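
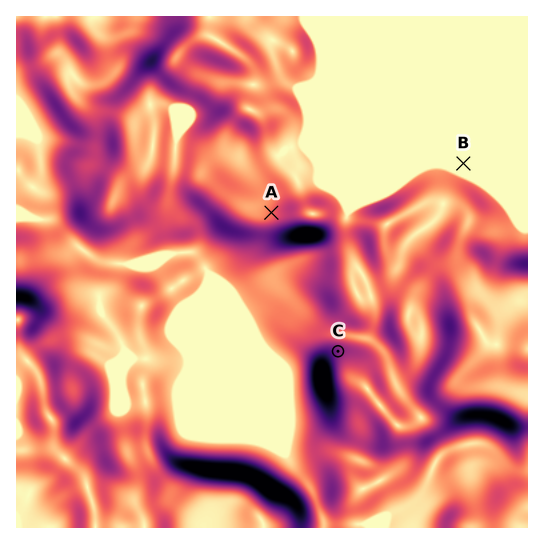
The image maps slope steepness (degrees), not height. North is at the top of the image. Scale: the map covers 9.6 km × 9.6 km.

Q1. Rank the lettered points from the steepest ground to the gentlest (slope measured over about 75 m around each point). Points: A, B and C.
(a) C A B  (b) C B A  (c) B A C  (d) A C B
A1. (a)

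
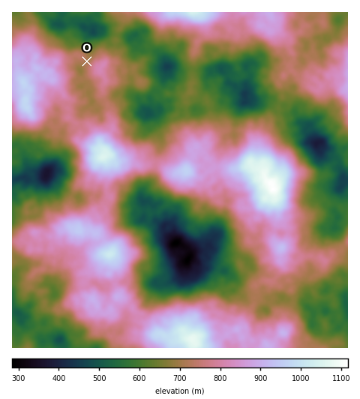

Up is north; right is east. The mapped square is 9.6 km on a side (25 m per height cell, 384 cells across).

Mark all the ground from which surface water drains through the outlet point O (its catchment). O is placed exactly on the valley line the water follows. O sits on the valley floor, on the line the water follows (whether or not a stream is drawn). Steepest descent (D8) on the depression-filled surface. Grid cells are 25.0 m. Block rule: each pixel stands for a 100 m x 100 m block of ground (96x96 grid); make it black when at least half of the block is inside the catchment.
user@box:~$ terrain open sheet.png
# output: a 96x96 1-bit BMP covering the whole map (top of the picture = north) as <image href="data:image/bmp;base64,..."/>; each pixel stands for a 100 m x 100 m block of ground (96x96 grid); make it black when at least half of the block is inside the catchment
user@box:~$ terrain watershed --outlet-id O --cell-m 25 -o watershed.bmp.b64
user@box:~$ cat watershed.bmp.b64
<image width="96" height="96" href="data:image/bmp;base64,Qk2+BAAAAAAAAD4AAAAoAAAAYAAAAGAAAAABAAEAAAAAAIAEAAATCwAAEwsAAAIAAAAAAAAA////AAAAAAAAAAAAAAAAAAAAAAAAAAAAAAAAAAAAAAAAAAAAAAAAAAAAAAAAAAAAAAAAAAAAAAAAAAAAAAAAAAAAAAAAAAAAAAAAAAAAAAAAAAAAAAAAAAAAAAAAAAAAAAAAAAAAAAAAAAAAAAAAAAAAAAAAAAAAAAAAAAAAAAAAAAAAAAAAAAAAAAAAAAAAAAAAAAAAAAAAAAAAAAAAAAAAAAAAAAAAAAAAAAAAAAAAAAAAAAAAAAAAAAAAAAAAAAAAAAAAAAAAAAAAAAAAAAAAAAAAAAAAAAAAAAAAAAAAAAAAAAAAAAAAAAAAAAAAAAAAAAAAAAAAAAAAAAAAAAAAAAAAAAAAAAAAAAAAAAAAAAAAAAAAAAAAAAAAAAAAAAAAAAAAAAAAAAAAAAAAAAAAAAAAAAAAAAAAAAAAAAAAAAAAAAAAAAAAAAAAAAAAAAAAAAAAAAAAAAAAAAAAAAAAAAAAAAAAAAAAAAAAAAAAAAAAAAAAAAAAAAAAAAAAAAAAAAAAAAAAAAAAAAAAAAAAAAAAAAAAAAAAAAAAAAAAAAAAAAAAAAAAAAAAAAAAAAAAAAAAAAAAAAAAAAAAAAAAAAAAAAAAAAAAAAAAAAAAAAAAAAAAAAAAAAAAAAAAAAAAAAAAAAAAAAAAAAAAAAAAAAAAAAAAAAAAAAAAAAAAAAAAAAAAAAAAAAAAAAAAAAAAAAAAAAAAAAAAAAAAAAAAAAAAAAAAAAAAAAAAAAAAAAAAAAAAAAAAAAAAAAAAAAAAAAAAAAAAAAAAAAAAAAAAAAAAAAAAAAAAAAAAAAAAAAAAAAAAAAAAAAAAAAAAAAAAAAAAAAAAAAAAAAAAAAAAAAAAAAAAAAAAAAAAAAAAAAAAAAAAAAAAAAAAAAAAAAAAAAAAAAAAAAAAAAAAAAAAAAAAAAOAAAAAAAAAAAAAAA+AAAAAAAAAAAAAAB/AAAAAAAAAAAAAAB/gAAAAAAAAAAAAAB/wAAAAAAAAAAAAAB/4AAAAAAAAAAAAAB/4AAAAAAAAAAAAAD/wAAAAAAAAAAAAAH/wAAAAAAAAAAAAAP/wAAAAAAAAAAAAAP/wAAAAAAAAAAAAAP/wAAAAAAAAAAAAAP/gAAAAAAAAAAAAAP/gAAAAAAAAAAAAAP/AAAAAAAAAAAAAAf/AAAAAAAAAAAAAA//AAAAAAAAAAAAAB//AAAAAAAAAAAAAD//AAAAAAAAAAAAAH//gAAAAAAAAAAAAH//AAAAAAAAAAAAAH//AAAAAAAAAAAAAH/+AAAAAAAAAAAAAD/8AAAAAAAAAAAAAD/wAAAAAAAAAAAAAA/AAAAAAAAAAAAAAACAAAAAAAAAAAAAAAAAAAAAAAAAAAAAAAAAAAAAAAAAAAAAAAAAAAAAAAAAAAAAAAAAAAAAAAAAAAAAAAAAAAAAAAAAAAAAAAAAAAAAAAAAAAAAAAAAAAAAAAAAAAAAAAAAAAAAAAAAAAAAAAAAAAAAAAAAAAAAAAAAAAAAAAAAAAAAAAAAAAAAAAAAAAAAAAAAAAAAAAAAAAAA="/>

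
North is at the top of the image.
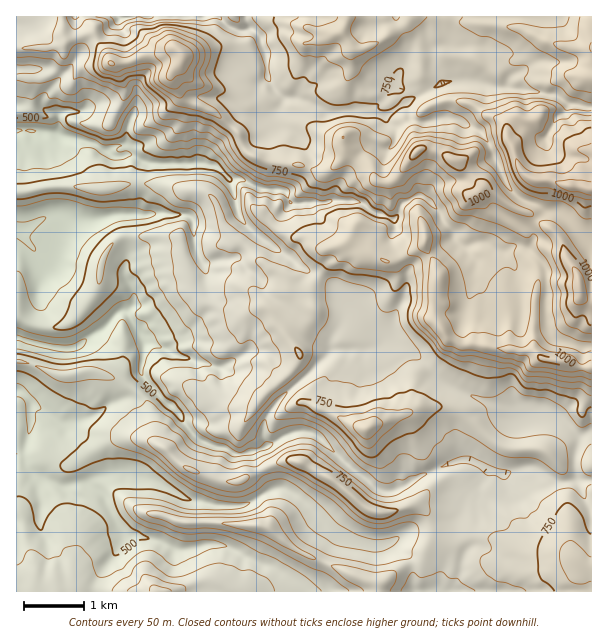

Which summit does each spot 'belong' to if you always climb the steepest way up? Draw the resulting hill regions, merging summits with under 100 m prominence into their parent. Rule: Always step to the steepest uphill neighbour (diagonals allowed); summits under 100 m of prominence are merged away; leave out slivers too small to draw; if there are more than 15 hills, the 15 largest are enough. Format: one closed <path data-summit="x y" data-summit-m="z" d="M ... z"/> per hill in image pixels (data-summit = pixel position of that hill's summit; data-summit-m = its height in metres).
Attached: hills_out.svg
<path data-summit="591 189" data-summit-m="1134" d="M455 16l-236 0 12 12 9 3 11-3 8 7 7 21 2 21-12 15-12 9-4 6 0 4 5 4 12 3 13-4 1 2-6 16-5 6-23 10-22 18-11-3-57 0-18-9-6 2-3-10-15 5-15-9-31-6-3-7 4-12-4-5-9-2-4-3 0-9 29-32 13-21 5-5 14-6 12-11 4-6-104 0 1 575 76 0 4-14 19-26 6-12 1-8 9 4 2-1 22 5 20 10 10 0 21-6 17 2 22 12 38 14 12 8 10 12 108-1 0-24-4-9-3-4-15-12-9 4-14 0-25-8-17-10-19-22-15-13-9-5-14 2-18-38 14-6-2-8 0-15 10-18 31-27 25-28 36 0 9-2 15-16 4-17 12-25 2-20-16-27 0-10 4-5-2-9-16-5 0-5 7-53 11-16 0-12-8-6-3-6 19-13 2 1 2 10 3 6 15 2 12-4 14 0 28 14 12 17 14 36 10 11 32 15 10 0 32 31 2 0 0-134-25-5-13-9-47-8-1-12-6-8-12-9-5-9-30 0-7-3z"/><path data-summit="560 362" data-summit-m="1013" d="M422 196l-6 0-12 6-10 17 2 9-4 5 0 10 16 27 0 12-5 17-9 16-4 17-5 6 11 4 24 16 18 22 14 8 28 12 30 9 14 3 15-3 9 1 15 10 16 18 12-6 1-85-10 1-25-8-5-4-5-9 0-42-3-19-13-13-12-6-7 0-8 5-4 0-15-10-23 4-5-4-5-11-8-9-11-18z"/><path data-summit="368 428" data-summit-m="895" d="M390 338l-6 0-9 10-9 2-36 0-60 61-6 12 0 15 2 6 3 1 27-13 16 1 8 5 27 26 25 22 12 6 18-5 23-13 34-14 11 0 19 10 11 4 9 0 21-6 12 4 13 9 17 0 4-2-2-18 4-24-15-17-20-11-13 3-20-3-30-9-28-12-14-8-18-22z"/><path data-summit="182 56" data-summit-m="995" d="M218 16l-98 0-4 7-12 11-14 6-5 5-13 21-29 32 0 9 4 3 9 2 4 5-4 17 7 4 17 1 15 5 10 7 15-5 3 10 6-2 18 9 57 0 9 3 24-18 23-10 8-12 3-12-13 4-9-2-7-2-2-7 8-10 8-5 12-15-2-21-6-18-9-10-9 3-11-3z"/><path data-summit="579 287" data-summit-m="1087" d="M405 103l-20 13 3 6 8 6 0 12-10 12-2 10 0 15-6 36 17 5 9-16 12-6 6 0 11 8 11 18 8 9 5 11 5 4 23-4 15 10 4 0 8-5 13 1 21 21 0 43 1 15 5 9 5 4 25 8 9-2 1-103-34-32-10 0-32-15-10-11-14-36-12-17-28-14-14 0-12 4-15-2-3-6z"/><path data-summit="350 494" data-summit-m="797" d="M308 432l-18 1-33 18-5 1 18 37 14-1 9 5 12 9 22 26 17 10 25 8 14 0 9-4 20 19 2 31 36 0 7-11 6-23 0-9-6-12 0-18 11-22 13-14 7-13-14-8-15-2-34 14-23 13-18 5-12-6-25-22-27-26z"/><path data-summit="576 560" data-summit-m="816" d="M591 432l-13 6-4 23 2 18-4 2-17 0-13-9-12-4-21 6-9 0-6-4-7 3-6 10-13 14-11 22 0 18 6 12 0 9-11 34 140-1z"/><path data-summit="591 47" data-summit-m="953" d="M591 16l-135 0-4 5-6 24 7 3 30 0 5 9 12 9 6 8 0 12 4 2 44 6 13 9 24 5z"/><path data-summit="158 591" data-summit-m="715" d="M125 534l-9 18-19 26-3 9 1 5 211-1-10-11-12-8-38-14-22-12-17-2-21 6-10 0-20-10-22-5-2 1z"/>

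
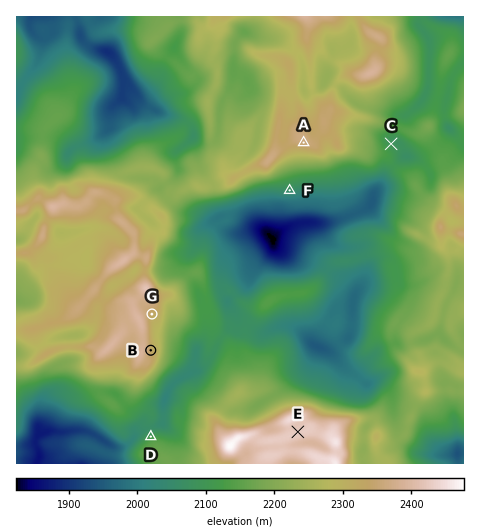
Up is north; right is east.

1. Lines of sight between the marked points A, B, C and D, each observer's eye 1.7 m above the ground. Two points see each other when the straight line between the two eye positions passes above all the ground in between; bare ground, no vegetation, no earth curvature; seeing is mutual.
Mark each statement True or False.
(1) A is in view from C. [False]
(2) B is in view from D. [False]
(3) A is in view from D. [True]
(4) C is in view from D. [False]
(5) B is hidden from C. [True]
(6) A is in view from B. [True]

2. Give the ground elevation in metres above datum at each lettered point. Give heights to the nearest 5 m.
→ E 2430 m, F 2060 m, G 2325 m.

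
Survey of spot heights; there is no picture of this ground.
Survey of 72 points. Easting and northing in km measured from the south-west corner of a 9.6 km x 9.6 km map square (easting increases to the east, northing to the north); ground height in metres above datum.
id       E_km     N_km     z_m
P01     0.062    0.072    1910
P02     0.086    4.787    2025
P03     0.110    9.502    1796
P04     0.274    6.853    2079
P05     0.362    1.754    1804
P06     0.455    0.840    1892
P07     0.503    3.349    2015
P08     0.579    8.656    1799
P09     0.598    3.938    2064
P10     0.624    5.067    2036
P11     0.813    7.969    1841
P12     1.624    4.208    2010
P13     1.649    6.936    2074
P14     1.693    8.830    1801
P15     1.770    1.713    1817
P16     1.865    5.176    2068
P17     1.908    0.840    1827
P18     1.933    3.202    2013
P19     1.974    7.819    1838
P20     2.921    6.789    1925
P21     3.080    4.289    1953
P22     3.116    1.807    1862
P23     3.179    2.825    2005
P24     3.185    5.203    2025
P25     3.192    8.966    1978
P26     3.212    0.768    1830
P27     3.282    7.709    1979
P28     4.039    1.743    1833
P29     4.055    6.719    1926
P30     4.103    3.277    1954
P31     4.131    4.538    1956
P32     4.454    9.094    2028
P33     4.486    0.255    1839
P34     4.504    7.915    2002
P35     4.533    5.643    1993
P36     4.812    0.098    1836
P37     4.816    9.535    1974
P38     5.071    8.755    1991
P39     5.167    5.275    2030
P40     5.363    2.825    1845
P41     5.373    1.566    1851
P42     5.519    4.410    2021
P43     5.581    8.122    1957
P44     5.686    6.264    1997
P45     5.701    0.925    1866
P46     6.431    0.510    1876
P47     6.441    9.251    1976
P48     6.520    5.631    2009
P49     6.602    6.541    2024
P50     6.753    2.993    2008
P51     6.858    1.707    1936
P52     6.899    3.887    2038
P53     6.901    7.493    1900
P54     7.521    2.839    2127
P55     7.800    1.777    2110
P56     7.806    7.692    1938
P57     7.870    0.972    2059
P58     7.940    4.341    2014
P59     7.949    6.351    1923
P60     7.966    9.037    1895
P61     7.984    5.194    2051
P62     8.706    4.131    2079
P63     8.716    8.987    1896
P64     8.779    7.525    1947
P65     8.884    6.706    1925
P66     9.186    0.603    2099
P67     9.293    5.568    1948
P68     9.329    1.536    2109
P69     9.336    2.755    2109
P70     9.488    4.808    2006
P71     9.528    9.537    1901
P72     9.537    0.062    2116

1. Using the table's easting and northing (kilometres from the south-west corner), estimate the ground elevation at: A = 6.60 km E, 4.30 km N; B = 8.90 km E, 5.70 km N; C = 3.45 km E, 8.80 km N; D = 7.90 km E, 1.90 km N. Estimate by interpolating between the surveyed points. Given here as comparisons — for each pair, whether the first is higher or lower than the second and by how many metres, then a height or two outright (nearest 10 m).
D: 190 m higher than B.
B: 130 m lower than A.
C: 120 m lower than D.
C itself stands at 2000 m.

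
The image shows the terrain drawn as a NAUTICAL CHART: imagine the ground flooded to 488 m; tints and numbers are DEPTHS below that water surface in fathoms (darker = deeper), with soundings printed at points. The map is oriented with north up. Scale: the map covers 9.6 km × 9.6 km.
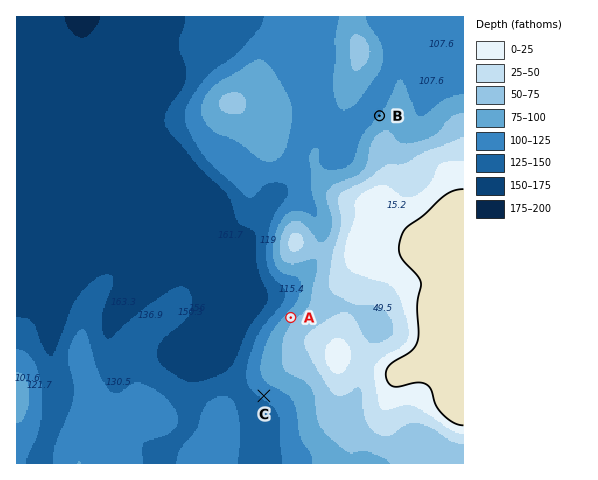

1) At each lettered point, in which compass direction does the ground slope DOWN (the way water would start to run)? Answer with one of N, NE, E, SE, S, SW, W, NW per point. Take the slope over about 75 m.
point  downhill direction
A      NW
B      NW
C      SW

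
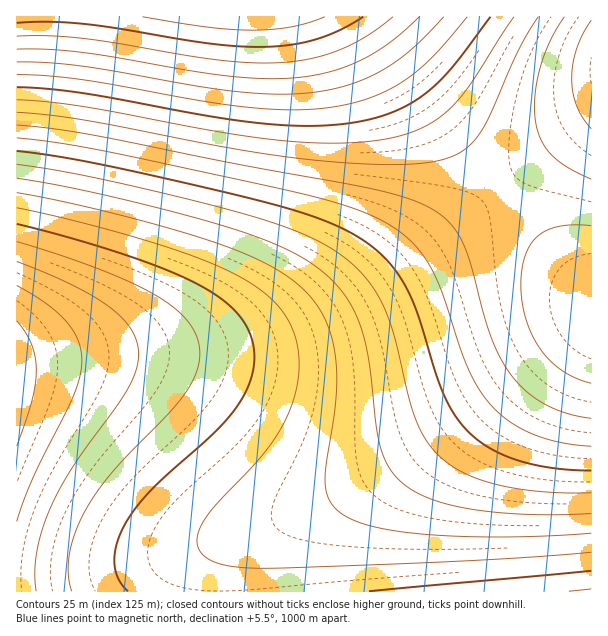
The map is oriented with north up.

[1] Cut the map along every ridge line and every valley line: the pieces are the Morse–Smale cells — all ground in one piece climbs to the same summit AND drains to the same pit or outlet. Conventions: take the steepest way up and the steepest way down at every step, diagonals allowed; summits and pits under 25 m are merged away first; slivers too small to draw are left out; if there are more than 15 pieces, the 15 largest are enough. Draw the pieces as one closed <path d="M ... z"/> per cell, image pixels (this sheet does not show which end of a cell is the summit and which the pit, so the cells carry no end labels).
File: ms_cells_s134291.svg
<path d="M366 16l-349 0-1 347 88-9 117-5 27-5 37-10 47-21 48-30 118-93z"/><path d="M500 190l-3 0-69 57-48 36-48 30-47 21-37 10-27 5-117 5-86 8-2 3 0 226 203 1 3-25 4-13 8-11 8-7 16-8 84-35 54-30 56-37 109-88 27-18 4-3-2-24-40-42z"/><path d="M591 318l-30 20-85 70-68 48-66 37-84 35-16 8-8 7-11 18-3 30 371 1z"/><path d="M591 16l-224 1 83 111 50 60 92-72z"/><path d="M591 116l-92 73 51 62 41 44z"/>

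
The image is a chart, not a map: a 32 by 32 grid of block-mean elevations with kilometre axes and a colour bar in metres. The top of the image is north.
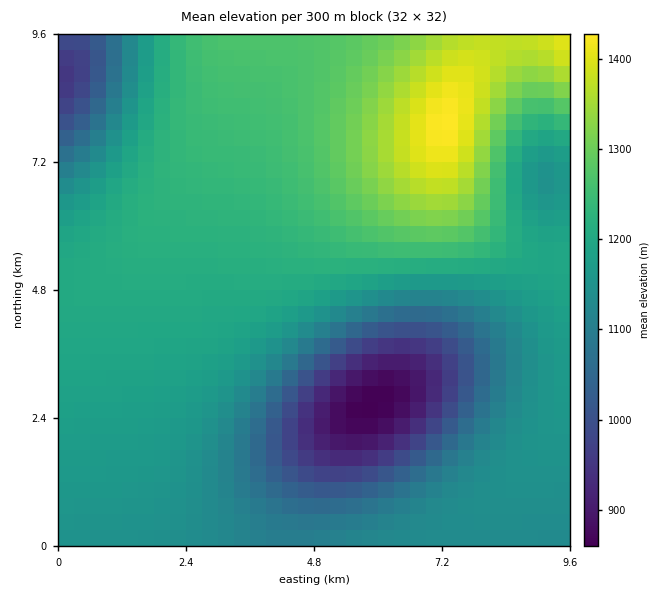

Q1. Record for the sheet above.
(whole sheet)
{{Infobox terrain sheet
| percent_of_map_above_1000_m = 91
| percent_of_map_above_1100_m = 80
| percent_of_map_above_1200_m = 42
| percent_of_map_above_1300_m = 11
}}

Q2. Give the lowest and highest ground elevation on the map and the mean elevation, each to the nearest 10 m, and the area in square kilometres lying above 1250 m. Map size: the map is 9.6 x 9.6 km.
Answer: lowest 860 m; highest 1430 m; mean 1170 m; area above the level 20.5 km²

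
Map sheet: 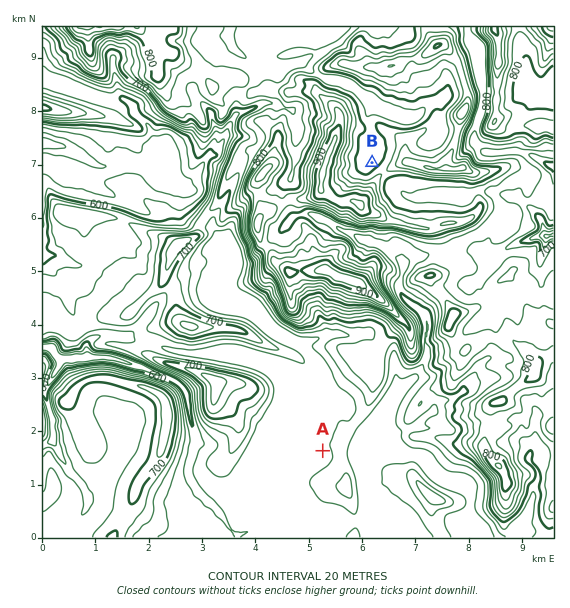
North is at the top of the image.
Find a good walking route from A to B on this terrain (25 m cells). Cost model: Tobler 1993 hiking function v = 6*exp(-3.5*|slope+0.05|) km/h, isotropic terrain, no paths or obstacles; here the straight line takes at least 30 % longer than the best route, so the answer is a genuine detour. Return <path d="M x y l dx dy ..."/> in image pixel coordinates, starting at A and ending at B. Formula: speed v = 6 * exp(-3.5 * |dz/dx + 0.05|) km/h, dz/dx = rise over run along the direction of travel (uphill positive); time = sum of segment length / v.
<path d="M323 451l21-22 8-4 9-9 3-1 45-46 6-2 4-4 5-11 0-27-20-40 0-12 1-2 0-34-1-2-9-10-3-6-1-2-6-10-4-4-1-3 0-5-1-3 0-15-7-14"/>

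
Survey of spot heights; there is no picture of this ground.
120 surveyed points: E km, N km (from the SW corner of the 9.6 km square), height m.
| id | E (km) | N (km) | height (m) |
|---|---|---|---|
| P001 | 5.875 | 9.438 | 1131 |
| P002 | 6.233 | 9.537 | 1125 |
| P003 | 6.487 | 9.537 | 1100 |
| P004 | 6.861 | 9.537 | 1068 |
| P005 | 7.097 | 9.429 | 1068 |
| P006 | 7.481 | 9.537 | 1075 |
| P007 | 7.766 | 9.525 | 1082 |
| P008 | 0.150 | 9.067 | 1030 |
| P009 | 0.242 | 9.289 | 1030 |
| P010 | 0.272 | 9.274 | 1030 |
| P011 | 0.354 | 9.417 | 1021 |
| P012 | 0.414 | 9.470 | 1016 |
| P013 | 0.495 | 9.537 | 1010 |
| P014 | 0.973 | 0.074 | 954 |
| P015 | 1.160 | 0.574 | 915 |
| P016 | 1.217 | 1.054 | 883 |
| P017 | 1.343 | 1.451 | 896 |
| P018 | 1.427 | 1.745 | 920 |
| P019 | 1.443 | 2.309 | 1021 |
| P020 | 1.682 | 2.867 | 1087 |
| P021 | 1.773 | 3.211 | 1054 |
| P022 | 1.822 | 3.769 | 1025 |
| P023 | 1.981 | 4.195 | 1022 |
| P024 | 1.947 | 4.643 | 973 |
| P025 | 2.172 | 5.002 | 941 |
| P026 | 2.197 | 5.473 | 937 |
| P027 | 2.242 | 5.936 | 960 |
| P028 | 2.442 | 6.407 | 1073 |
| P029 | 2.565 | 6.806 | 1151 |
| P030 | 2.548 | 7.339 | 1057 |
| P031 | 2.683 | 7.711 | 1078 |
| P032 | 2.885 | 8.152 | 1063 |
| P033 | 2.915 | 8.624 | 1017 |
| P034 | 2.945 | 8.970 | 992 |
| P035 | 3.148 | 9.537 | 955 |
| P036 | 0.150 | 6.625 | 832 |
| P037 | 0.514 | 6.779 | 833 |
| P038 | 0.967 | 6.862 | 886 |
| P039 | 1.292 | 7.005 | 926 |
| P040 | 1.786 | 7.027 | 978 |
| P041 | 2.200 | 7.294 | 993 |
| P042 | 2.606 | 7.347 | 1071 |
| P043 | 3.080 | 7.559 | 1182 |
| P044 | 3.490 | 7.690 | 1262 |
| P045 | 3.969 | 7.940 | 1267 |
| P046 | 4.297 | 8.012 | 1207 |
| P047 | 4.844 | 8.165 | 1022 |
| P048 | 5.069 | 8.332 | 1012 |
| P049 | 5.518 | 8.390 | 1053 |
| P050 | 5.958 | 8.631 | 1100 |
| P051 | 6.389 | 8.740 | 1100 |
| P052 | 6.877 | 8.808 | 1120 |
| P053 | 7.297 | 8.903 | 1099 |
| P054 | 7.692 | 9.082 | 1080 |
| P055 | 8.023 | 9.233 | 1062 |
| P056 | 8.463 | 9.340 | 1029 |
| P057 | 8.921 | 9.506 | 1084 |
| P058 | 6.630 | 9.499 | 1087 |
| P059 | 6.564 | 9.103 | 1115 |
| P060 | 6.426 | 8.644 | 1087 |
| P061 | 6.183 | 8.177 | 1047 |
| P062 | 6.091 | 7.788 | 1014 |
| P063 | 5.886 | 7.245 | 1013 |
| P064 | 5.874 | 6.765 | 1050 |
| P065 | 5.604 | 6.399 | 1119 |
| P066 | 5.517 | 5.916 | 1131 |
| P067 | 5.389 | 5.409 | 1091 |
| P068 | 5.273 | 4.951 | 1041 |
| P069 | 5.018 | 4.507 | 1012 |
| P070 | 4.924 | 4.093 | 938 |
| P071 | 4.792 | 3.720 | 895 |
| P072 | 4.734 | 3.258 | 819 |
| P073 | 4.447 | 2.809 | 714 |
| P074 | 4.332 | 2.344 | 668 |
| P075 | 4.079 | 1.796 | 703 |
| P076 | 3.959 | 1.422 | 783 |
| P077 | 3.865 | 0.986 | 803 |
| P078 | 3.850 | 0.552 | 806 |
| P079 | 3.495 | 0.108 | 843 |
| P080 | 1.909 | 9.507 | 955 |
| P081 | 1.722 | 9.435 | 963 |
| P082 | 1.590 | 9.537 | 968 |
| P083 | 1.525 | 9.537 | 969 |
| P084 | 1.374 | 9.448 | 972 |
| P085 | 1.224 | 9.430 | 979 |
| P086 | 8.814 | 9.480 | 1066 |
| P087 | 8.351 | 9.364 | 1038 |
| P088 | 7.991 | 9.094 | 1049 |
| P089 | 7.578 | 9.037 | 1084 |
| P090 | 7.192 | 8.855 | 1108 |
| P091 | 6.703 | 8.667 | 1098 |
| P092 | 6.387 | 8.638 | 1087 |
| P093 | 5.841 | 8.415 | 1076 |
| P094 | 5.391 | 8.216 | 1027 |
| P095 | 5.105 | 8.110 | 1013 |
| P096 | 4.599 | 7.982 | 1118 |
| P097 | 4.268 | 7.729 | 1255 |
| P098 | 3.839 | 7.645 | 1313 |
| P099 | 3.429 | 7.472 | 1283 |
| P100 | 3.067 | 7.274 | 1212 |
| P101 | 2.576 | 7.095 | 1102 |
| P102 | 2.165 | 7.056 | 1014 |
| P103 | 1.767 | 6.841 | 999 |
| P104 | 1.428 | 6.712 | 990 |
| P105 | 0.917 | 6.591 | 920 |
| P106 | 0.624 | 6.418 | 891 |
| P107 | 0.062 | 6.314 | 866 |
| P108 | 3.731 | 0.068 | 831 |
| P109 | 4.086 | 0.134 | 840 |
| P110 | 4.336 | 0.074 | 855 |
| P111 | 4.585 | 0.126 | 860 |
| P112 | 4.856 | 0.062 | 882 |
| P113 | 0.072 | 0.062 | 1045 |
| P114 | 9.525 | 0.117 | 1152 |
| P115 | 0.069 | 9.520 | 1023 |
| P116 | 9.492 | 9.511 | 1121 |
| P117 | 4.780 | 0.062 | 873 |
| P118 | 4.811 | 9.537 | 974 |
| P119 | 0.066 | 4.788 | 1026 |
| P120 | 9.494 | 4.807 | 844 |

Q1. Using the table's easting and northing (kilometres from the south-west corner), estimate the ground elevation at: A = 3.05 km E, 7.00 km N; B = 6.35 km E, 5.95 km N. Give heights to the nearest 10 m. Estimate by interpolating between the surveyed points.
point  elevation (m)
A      1220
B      980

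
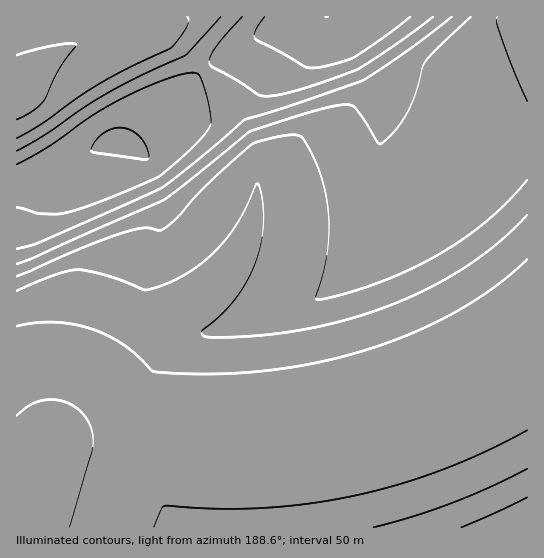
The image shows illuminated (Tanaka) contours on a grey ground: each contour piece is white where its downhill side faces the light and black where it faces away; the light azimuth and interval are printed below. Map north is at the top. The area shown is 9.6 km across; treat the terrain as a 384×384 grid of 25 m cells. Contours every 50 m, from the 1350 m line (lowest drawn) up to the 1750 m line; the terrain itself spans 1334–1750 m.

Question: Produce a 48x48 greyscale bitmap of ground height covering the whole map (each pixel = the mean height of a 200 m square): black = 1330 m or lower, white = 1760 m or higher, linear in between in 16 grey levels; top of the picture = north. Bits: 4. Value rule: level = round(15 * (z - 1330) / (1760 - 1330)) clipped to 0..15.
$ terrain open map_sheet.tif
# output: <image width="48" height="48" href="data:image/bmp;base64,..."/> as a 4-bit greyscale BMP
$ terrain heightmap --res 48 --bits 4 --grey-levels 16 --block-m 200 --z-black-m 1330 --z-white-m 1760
<image width="48" height="48" href="data:image/bmp;base64,Qk32BAAAAAAAAHYAAAAoAAAAMAAAADAAAAABAAQAAAAAAIAEAAATCwAAEwsAABAAAAAAAAAAAAAAABEREQAiIiIAMzMzAERERABVVVUAZmZmAHd3dwCIiIgAmZmZAKqqqgC7u7sAzMzMAN3d3QDu7u4A////AAAAERESIiMzMzMzMzMzM0REREVVVmZmZgAAERERIiIzMzMzMzMzMzMzNEREVVVmZgAAERERIiIiIiIiIiIiIjMzMzNEREVVZgAAARERIiIiIiIiIiIiIiIiMzMzNERFVQAAAREREiIiIiIiIiIiIiIiIiIzMzRERQAAAREREiIREREREREREiIiIiIiMzM0RAAAARERERERERERERERERERIiIiIiMzNAAAARERERERERERERERERERERIiIiIjMwAAARERERERERERERERERERERERIiIiIxEAARERERERERERERERERERERERERIiIhERERERERERERERERERERERERERERESIhEREREREiIiIiIhEREREREREREREREREhERERERIiIiIiIiIiIiERERERERERERERERERESIiIiIiIiIiIiIiIREREREREREREREREiIiIiIiIiIiIiIiIiIRERERERERERESIiIjMzMzMzMzMzIiIiIiIRERERESIiIiIiIzMzMzMzMzMzMzMiIiIiERERESIiIiIiMzM0RERERERDMzMzMiIiIhERESIiIiIzMzNERERFREREREQzMzIiIiERETMzMzMzMzRERERVVVVVVEREQzMzIiIhETMzMzMzNEM0RERFVVVVVVVUREMzMiIiETMzMzM0REREREREVVVmZmVVVERDMzIiIkRERERERERERERERVVWZmZmVVVEQzMyImVERERERFRERERERVVWZmd2ZmVVREMzInZlVERFVVVURERERFVWZmd3d2ZlVEQzMoh3ZVVVVVVVVERERFVVZmd3d3dmVVRDM6mYd2ZVVVVVVURERFVVZmd3d3d3ZlVEQ6qqmIdmZmZlVVRERFVVZmd3d3d3dmVURLu7qpiHdmZmVVVERFVVZmd3d3d3d3ZlVLu7u7qZh3dmZVVERFVVZmd3d3d3d3dmVLu7zLu6qYh2ZlVURFVVZmd3d3d3d3d2ZczMzMzLuqmHZlVURFVWZmd3d3d3d3d3ZszMzMzMzLqYdmVVRFVWZmd3d3d3d3d3dszMzMzd3My6mHZVRVVWZnd3d3d3d3d3drzMzd3d3dzLqYdlVVVmZnd3h3d3d3d3dqq8zd3d3d3Muph2VVVmZnd4iHd3d3d3ZomrvN3d3d3My6mHZmZmZ3d4iId3d3d3ZneJq8zd3dzMy7qYh3dmd3eIiIh3d3d3ZmZ4mrzN3dzMy7uqmYh3d3eIiIh3d3d2ZmZniZq8zMzMy7uqqqmYiIiIiIh3d3d2ZlZmd4mrvMzMy7u7u7uqmYiIiIiHd3d2ZlVmZ3iJq7vMu7u7vMzLuqmYiIiHd3d2ZlVmZmd4iaq7u7u8zMzMzLupmIiHd3dmZlVmZmZ3eImqu7vMzM3d3dy7qYiHd3dmZmZmZmZmd3iJq7zMzd3d7u3cupmId3dmZmZmZmZmZmd4mrvN3d3u7u7ty7qYd3dmZXd3ZmZmZnd4iavM3e7u7u7u3cuph3ZmZXd3d3d3d3d3iJq83e7u7+7u7dy6mHdmVQ=="/>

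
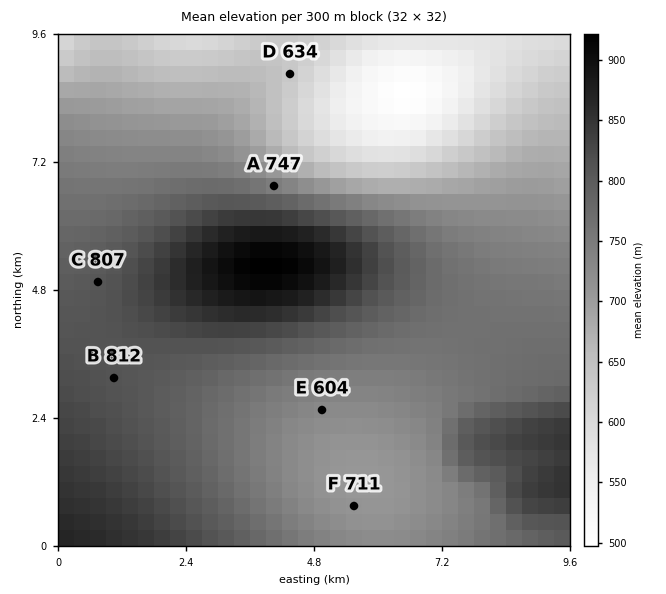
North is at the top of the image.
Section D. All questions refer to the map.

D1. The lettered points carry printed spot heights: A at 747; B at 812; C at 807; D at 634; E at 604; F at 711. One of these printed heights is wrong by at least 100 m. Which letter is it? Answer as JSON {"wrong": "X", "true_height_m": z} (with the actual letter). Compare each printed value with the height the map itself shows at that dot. {"wrong": "E", "true_height_m": 729}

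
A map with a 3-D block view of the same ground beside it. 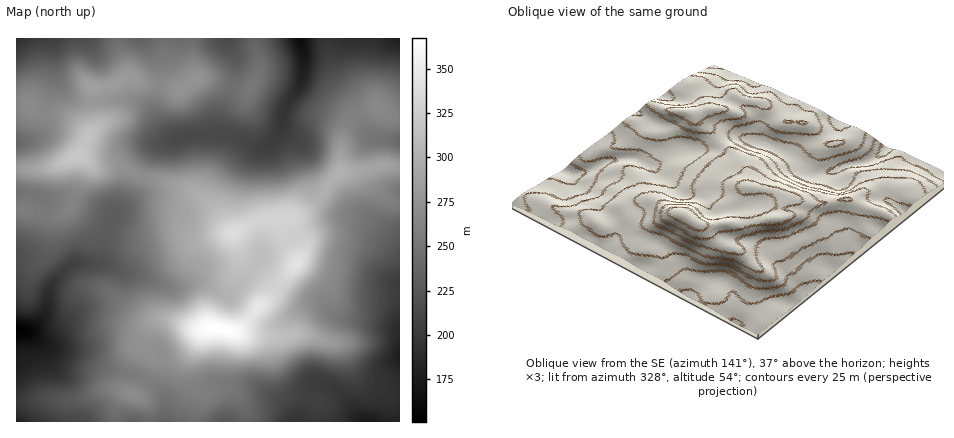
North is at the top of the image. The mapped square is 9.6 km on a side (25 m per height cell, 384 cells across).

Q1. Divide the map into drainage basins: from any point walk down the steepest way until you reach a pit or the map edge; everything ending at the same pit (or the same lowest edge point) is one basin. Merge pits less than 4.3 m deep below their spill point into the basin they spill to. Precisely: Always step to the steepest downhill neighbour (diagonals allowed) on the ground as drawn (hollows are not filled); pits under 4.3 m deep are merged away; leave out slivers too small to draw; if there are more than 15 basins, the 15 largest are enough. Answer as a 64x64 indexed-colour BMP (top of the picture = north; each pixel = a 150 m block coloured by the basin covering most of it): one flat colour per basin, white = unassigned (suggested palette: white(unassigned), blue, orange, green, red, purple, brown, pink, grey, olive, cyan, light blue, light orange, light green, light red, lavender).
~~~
<image width="64" height="64" href="data:image/bmp;base64,Qk12CAAAAAAAAHYAAAAoAAAAQAAAAEAAAAABAAQAAAAAAAAIAAATCwAAEwsAABAAAAAAAAAA////ALR3HwAOf/8ALKAsACgn1gC9Z5QAS1aMAMJ34wB/f38AIr28AM++FwDox64AeLv/AIrfmACWmP8A1bDFAN3d3d3d3d3dAAAAd3d3d/////9mZmZmZmYzMzMzMzMz3d3d3d3d3d3QAAB3d3d3/////2ZmZmZmZjMzMzMzMzPd3d3d3d3d3dAAAHd3d3f/////ZmZmZmZmMzMzMzMzM93d3d3d3d3d0AAHd3d3d3////ZmZmZmZmYzMzMzMzMzERERERER3d3dAHd3d3d3f///9mZmZmZjMzMzMzMzMzMRERERERERHdERF3d3d3d2ZmZmZmZmYzMzMzMzMzMzRBEREREREREREREXd3d3d2ZmZmZmZmYzMzMzMzMzM0REERERERERERERERF3d3d3ZmZmZmZmZjMzMzMzMzNEREQREREREREREREREXd3d3ZmZmZmZmZjMzMzMzMzNERERBERERERERERERERF3d3dmZmZmZmZmMzMzMzMzNEREREEREREREREREREREXd3d2ZmZmZmZmYzMzMzMzM0REREQRERERERERERERERd3d3dmZmZmZmZjMzMzMzM0RERERBERERERERERERERd3d3d2ZmZmZmZjMzMzMzMzREREREERERERERERERERF3d3d3ZmZmZmZmMzMzMzNEREREREQREREREREREREREXd3d3d2ZmZmZERERDNERERERERERBERERERERERERERd3d3dxFmERREREREREREREREREREEREREREREREREREXd3EREREREUREREREREREREREREQRERERERERERERERERERERERERFERERERERERERERERBERERERERERERERERERERERERERREREREREREREREREEREREREREREREREREREREREREREUREREREREREREREQRERERERERERERERERERERERERERFERERERERERERERBERERERERERERERERERERERERERERREREREQzMzMzMzEREREREREREREREREREREREREREREUREREQzMzMzMzMRERERERERERERERERERERERERERERREREQzMzMzMzMxEREREREREREREREREREREREREREREUREQzMzMzMzMzERERERERERERERERERERERERERERERFEQzMzMzMzMzMRERERERERERERERERERERERERERERERMzMzMzMzMzMxEREREREREREREREREREREREREREREREzMzMzMzMzMzEREREREREREREREREREREREREREREREzMzMzMzMzMzMRERERERERERERERERERERERERERERETMzMzMzMzMzMxERERERERERERERERERERERERERERETMzMzMzMzMzMzERERERERERERERERERERERERERERERMzMzMzMzMzMzMRERERERERERERERERERERERIiEREREzMzMzMzMzMzMxERERERERERERERERERERERIiIiIREzMzMzMzMzMzMzEREREREREREREREREREREREiIiIiIiIjMzMzMzMzMzMczMzMwREREREREREREREREiIiIiIiIiIjMzMzMzMzM8zMzMzBEREREREREREREREiIiIiIiIiIiIzMzMzMzMzzMzMzMwREREREREREREREiIiIiIiIiIiIiMzMzMzMRHMzMzMzBERERERERERERIiIiIiIiIiIiIiIzMzMzMREczMzMzMEREREREREREiIiIiIiIiIiIiIiIiMzMzMxERzMzMzMzBERERERESIiIiIiIiIiIiIiIiIiIjMzMxERHMzMzMzMERERERIiIiIiIiIiIiIiIiIiIiIiIzMzEREZmZmczMwREhEiIiIiIiIiIiIiIiIiIiIiIiIqqqqhERmZmZmczBIiIiIiIiIiIiIiIiIiIiIiIiIiIiqqqqqqqZmZmZmZIiIiIiIiIiIiIiIiIiIiIiIiIiIiKqqqqqqpmZmZmZkiIiIiIiIiIiIiIiIiIiIiIiIiIiIqqqqqqqmZmZmZmSIiIiIiIiIiIiIiIiIiIiIiIiIiIiqqqqqqqZmZmZmZkiIiIiIiIiIiIiIiIiIiIiIiIiIiKqqqqqqpmZmZmZlVIiIiIiIiIiIiIiIiIiIiIiIiIiIiqqqqqqmZmZmZlVUiIiIiIiIiIiIiIiIiIiIiIiIiIiKqqqqqqZmZmZVVVSIiIiIiIiIiIiIiIiIiIiIiIiIiIiqqqqqpmZVVVVVVIiIiIiIiIiIiIiIiIiIiIiIiIiIiIqqqqImZVVVVVVUiIiIiIiIiIiIiIiIiIiIiIiIiIiIiiIiIhVVVVVVVVSIiIiIiIiIiIiIiIiIiIiIiIiIiIiiIiIiFVVVVVVVVIiIiIiIiIiIiIiIiIiIiIiIiIiIiKIiIiIVVVVVVVVUiIiIiIiIiIiIiIiK7IiIiIiIiIiKIiIiIhVVVVVVVVVVVIiIu7uIiIiIru7uyIiIiIiIiKIiIiIiFVVVVVVVVVVVS7u7u4iIru7u7u7IiIiIiIiKIiIiIiIVVVVVVVVVVVV7u7u7iIiu7u7u7siIiIiIiIoiIiIiIhVVVVVVVVVVVXu7u7iIiK7u7u7uyIiIiIiIoiIiIiIiFVVVVVVVVVVVe7u7uIiK7u7u7u7IiIiIiIiiIiIiIiIVVVVVVVVVVVV7u7u4iIru7u7u7siIiIiIiKIiIiIiIhVVVVVVVVVVV7u7u7iIiu7u7u7uyIiIiIiIoiIiIiIiFVVVVVVVVVVXu7u7uIiK7u7u7u7IiIiIiIiiIiIiIiI"/>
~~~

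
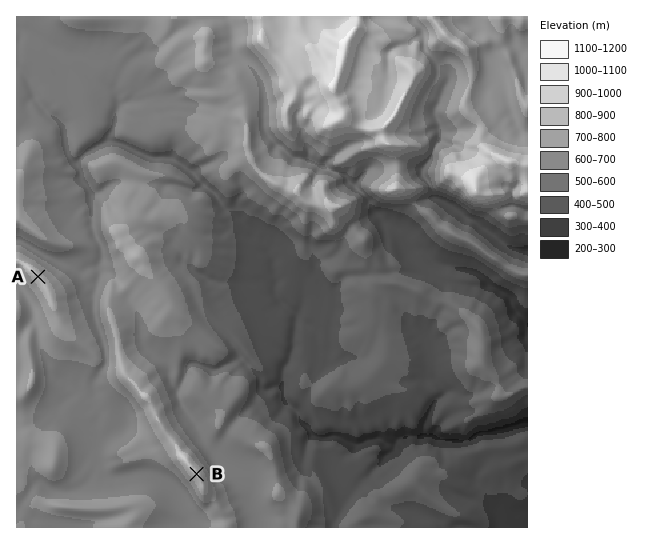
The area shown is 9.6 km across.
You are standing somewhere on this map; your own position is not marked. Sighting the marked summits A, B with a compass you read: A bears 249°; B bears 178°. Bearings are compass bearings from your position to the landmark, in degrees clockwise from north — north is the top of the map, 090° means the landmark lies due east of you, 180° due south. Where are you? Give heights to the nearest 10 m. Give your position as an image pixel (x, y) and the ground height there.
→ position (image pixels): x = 188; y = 219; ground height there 700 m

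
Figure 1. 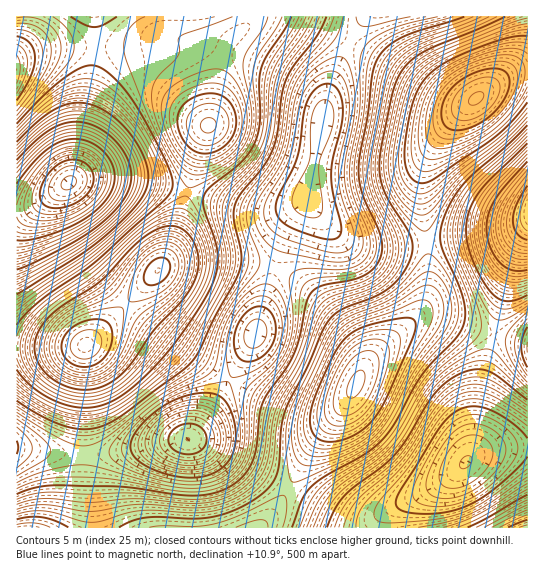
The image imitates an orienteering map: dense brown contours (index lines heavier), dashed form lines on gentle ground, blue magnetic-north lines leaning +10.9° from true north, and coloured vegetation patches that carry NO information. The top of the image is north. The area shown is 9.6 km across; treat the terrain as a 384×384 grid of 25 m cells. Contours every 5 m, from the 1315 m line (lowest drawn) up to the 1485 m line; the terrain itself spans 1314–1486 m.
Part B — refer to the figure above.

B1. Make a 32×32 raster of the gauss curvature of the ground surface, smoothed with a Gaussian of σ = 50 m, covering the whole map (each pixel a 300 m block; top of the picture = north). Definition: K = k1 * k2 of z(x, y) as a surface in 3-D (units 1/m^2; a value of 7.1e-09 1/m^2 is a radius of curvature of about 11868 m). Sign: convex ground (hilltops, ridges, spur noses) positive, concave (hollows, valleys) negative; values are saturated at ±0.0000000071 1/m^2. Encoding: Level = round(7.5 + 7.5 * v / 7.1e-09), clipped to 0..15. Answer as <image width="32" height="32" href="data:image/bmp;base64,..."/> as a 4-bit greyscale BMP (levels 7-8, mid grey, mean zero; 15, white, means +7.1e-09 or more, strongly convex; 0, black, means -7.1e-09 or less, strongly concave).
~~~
<image width="32" height="32" href="data:image/bmp;base64,Qk12AgAAAAAAAHYAAAAoAAAAIAAAACAAAAABAAQAAAAAAAACAAATCwAAEwsAABAAAAAAAAAAAAAAABEREQAiIiIAMzMzAERERABVVVUAZmZmAHd3dwCIiIgAmZmZAKqqqgC7u7sAzMzMAN3d3QDu7u4A////AIh3d3iYdmeIiHiIh2eJmHd3d3d4h2VWZmZnmYdnmqh3Z3d3dnd3dlREVoh2Z5qpdmZndlVpvKhUREV3dmeaqXZmZlQ1jP/qdlVWeHZnmqmHdlQyNa//6od3eJmHd4mZh3ZUMzau/adniJq7qHiZmYh2ZlVnmqhURniKu6h4mZiHZ4mqmHdkIjVnibuoeIiHd2i+7ahmVCJGh3iql3eHdmZp7/2od2VFiql4q5dmd1VEWe/7h3d2ac3JeKqXZ3ZTI1nNuGVnd4veuGaZhmiXUiNYqoU0Z3eKu4VFeHZpqFMjZ4hkNXmYd3ZURWh2aallRXd3ZEjO2mQ0VVaJl2eIdmd3d2V7//tjNGd4q6dEZ3iYh3d2i//qZVZ3eKynMjV5qod4h3mqhniIiIialjIkerp3m7p1MRJpqYiId3dUNXq5ec/+kwAASJmZh2aJh1V5mIv//7QAAEZ3eIZmiqhlZ3eM//+2MzV3dmZmZoqoZWd3i+/9lmeau5dVZmeJh2Z3h3iqmGZ5ve64ZoiIiId4mph1VVRFaKzduHiqqIiImry5ZDI0VVaJqYd5u6h3iavNyWQzNWZmd3ZVeamHZ4mrzLl1RFZ3d3dlRXiHZVZ4iaupd2Vnd3eHdmZ3dkRWZ3iJiIdmZ3iId4h4iHZVVmZ3h3eIdmd4iHd4iZh3ZmZneId3"/>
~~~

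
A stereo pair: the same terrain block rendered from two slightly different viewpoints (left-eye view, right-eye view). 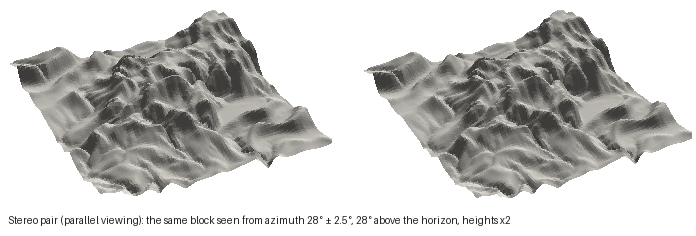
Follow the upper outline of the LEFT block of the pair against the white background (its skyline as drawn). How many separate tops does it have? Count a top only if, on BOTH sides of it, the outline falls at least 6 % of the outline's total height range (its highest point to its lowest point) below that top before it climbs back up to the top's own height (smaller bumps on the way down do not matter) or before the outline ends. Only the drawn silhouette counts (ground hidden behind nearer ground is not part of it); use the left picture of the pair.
2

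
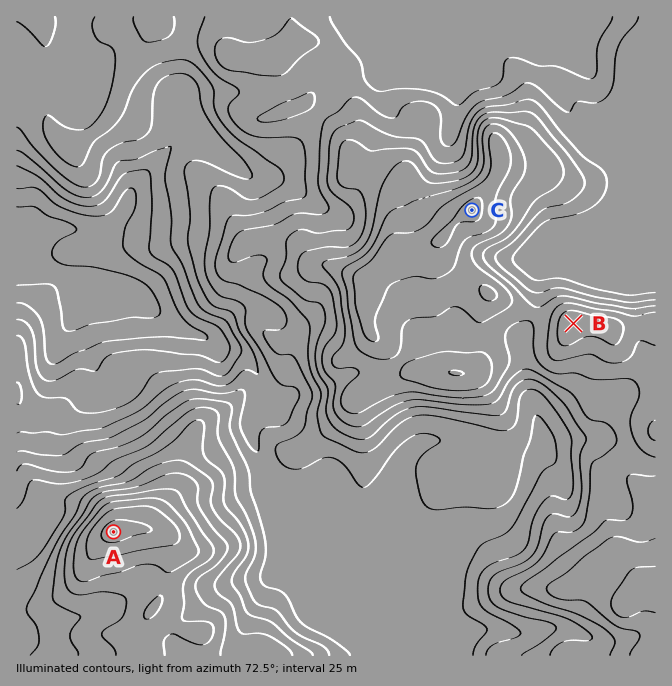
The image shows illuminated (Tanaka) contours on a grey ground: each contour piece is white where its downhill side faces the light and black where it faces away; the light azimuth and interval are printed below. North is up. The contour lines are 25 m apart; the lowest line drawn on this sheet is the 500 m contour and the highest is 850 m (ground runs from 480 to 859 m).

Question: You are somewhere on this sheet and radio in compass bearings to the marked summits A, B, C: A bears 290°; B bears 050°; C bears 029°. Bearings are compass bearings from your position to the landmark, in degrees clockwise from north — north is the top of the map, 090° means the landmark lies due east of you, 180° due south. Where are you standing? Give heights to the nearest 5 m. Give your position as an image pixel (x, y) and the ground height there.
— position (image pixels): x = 263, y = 586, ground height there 650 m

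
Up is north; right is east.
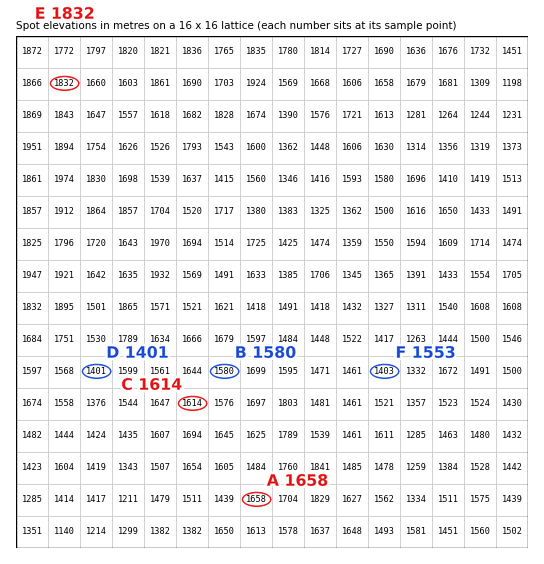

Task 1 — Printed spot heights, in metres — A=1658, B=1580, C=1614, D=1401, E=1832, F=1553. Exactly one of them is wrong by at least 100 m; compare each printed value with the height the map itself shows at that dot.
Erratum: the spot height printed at F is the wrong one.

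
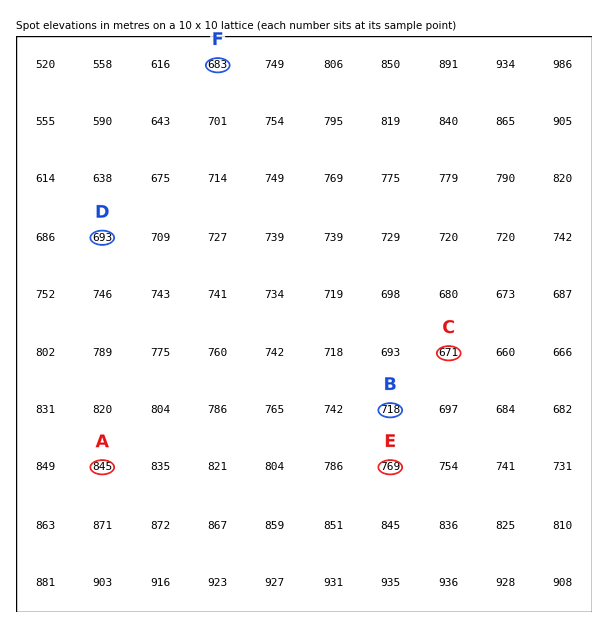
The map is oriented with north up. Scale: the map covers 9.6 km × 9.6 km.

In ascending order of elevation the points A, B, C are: C B A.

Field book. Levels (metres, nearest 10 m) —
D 690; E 770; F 680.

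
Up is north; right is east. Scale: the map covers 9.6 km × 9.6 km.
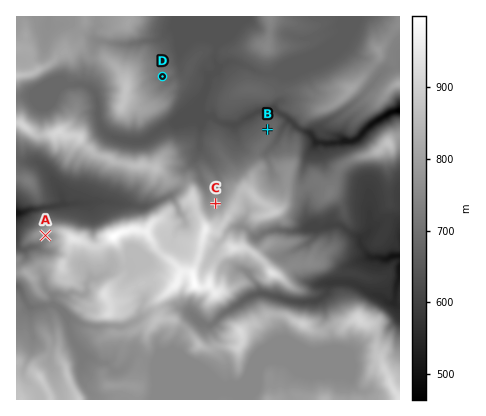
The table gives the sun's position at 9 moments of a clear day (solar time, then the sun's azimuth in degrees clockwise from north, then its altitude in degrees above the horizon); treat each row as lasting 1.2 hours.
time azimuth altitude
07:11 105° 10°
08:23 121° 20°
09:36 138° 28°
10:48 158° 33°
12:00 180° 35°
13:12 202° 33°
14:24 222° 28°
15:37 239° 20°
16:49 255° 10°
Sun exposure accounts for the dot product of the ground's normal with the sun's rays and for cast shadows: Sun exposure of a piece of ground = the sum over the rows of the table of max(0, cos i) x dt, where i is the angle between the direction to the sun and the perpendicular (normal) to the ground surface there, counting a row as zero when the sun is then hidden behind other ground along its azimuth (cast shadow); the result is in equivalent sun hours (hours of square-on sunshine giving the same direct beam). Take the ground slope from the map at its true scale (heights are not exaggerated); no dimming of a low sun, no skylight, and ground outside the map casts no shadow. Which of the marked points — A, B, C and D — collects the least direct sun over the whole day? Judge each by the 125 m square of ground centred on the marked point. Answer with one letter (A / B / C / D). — C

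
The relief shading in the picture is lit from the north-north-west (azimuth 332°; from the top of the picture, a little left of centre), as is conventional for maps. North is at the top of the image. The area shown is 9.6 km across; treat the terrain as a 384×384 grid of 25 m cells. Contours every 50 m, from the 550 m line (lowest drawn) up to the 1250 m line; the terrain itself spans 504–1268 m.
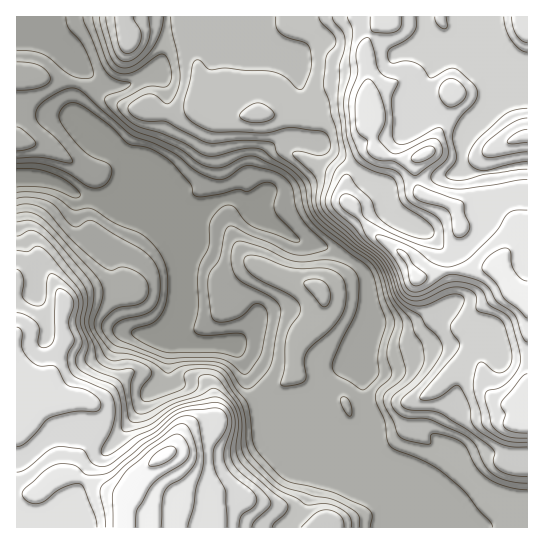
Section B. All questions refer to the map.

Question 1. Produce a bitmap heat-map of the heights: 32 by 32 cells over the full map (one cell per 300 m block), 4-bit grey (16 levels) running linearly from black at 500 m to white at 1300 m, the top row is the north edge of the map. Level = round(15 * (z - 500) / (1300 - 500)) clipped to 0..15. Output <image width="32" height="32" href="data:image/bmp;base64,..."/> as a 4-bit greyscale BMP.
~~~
<image width="32" height="32" href="data:image/bmp;base64,Qk12AgAAAAAAAHYAAAAoAAAAIAAAACAAAAABAAQAAAAAAAACAAATCwAAEwsAABAAAAAAAAAAAAAAABEREQAiIiIAMzMzAERERABVVVUAZmZmAHd3dwCIiIgAmZmZAKqqqgC7u7sAzMzMAN3d3QDu7u4A////ALu7vN3cu7qYd4h2RERFVVW7u7zd3Mu6qYd3ZURERVVVu7u83dzLuphlVERERFVVVqu7u87ty6mGVERERERVVniqu6qs7tyoZURERERVVWeIqqqqms3bqFRERERFZmZ4mqqqqpiby7lURERERWZ3iryqqqqWaJqoVEREVEaIiJq7qruqhlVnhkRERERWeJiavLqqmHZVZmQ0VVRDRWeZmqu6qXZlQzQyI0VEQ0VniZmaqZl1MyESIiNFVENFZ3iZm6mZZDIhEiIjRVVDNWeJmZuZmWQzMhIzM0VVVEV4iJq8iJllRDISMzRFZlRHqpibzYiXZEQyEjRFVWVUSMy7vMyIhkREMhI0VVRERGrMu8zMd2VDMyERJEQyI0asu6u8zGZTMyIRESMyIjV6upmru8xVMiIREREiIiNXqqmau7u8MyEREREiIiIjaaqZq7u7uxERIhERIiIiJGipmbuqqqsRIjIhEiNDM0V4mau7qZqZMzMiIiNFVUVmZ4q7vLmqukMyIiNFVmZmZmebuqu5mrszIiJFZmd3d3d3nMqZqpmqMyIjVmZ3d3d3d5zKmaqZmUQzM0RVZ3d3d3ibuqmrqYlEMzRVRGd3d2Z4m7qpmpiIMzI1d1VmZmZmeJupmZmYiSIjNYhlZmZmZ3eKqpmZiJoiM0aIZmZmZnd4mqupmYib"/>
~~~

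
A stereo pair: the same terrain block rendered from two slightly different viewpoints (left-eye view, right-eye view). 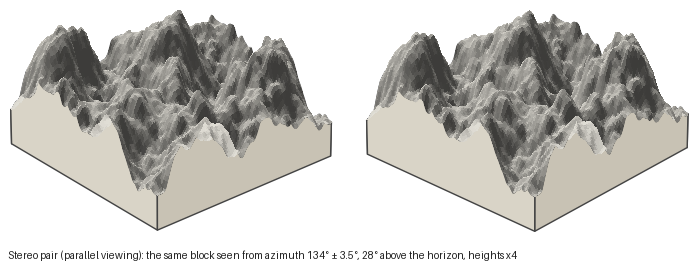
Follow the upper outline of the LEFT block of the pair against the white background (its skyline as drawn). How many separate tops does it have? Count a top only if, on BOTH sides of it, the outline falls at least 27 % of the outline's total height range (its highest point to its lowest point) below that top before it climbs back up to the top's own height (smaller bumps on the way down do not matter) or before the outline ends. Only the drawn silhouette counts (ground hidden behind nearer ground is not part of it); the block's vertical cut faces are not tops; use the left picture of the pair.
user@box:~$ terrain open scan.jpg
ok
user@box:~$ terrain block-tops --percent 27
2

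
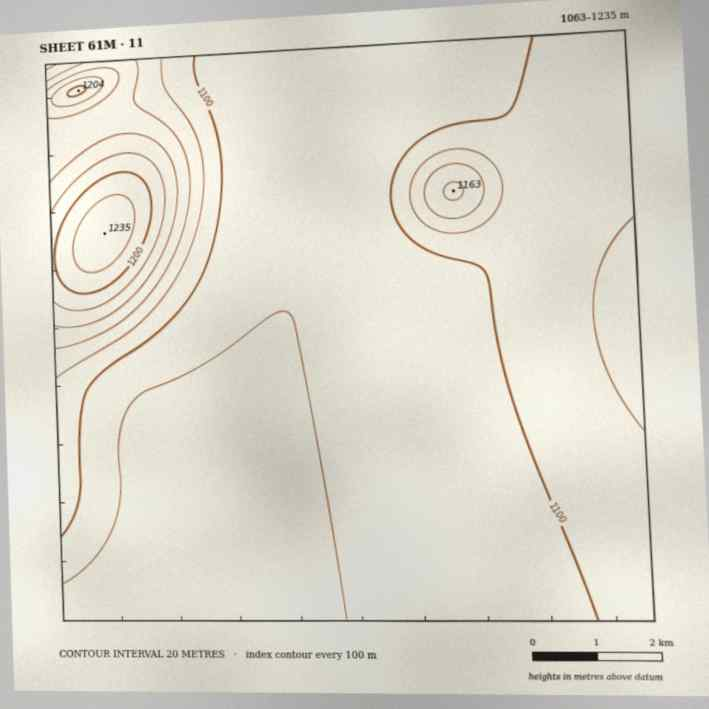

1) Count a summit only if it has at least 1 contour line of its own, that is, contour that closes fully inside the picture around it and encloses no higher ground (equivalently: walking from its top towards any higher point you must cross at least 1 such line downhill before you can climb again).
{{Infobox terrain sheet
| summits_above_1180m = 2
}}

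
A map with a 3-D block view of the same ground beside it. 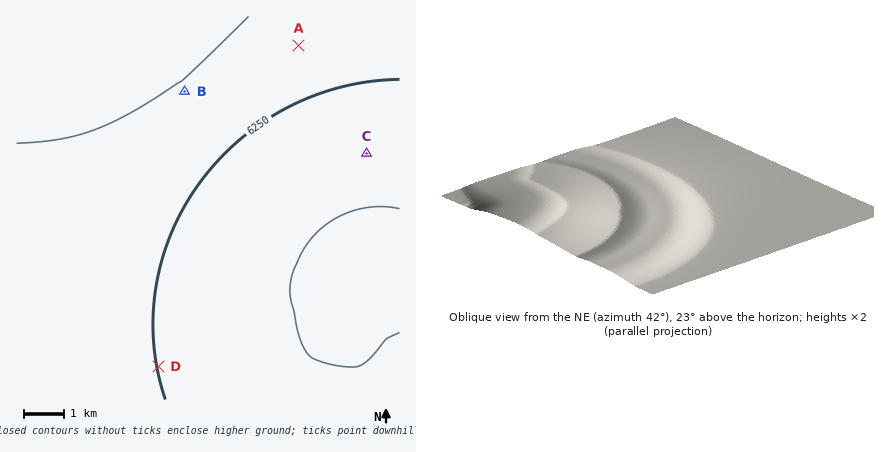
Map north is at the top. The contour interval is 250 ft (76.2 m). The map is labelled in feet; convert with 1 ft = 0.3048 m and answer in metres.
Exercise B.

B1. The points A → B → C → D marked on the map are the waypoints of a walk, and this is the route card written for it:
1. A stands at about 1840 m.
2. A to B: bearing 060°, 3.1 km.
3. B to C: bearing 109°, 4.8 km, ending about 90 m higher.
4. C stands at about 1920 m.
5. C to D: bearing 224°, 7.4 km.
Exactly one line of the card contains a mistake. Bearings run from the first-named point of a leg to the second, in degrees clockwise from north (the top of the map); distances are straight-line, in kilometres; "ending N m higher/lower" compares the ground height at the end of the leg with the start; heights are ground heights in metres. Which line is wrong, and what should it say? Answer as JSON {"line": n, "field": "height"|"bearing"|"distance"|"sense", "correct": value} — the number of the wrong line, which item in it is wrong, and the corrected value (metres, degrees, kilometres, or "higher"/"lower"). {"line": 2, "field": "bearing", "correct": 248}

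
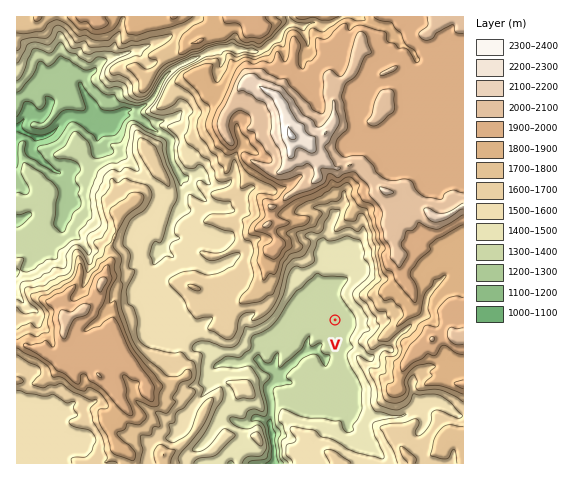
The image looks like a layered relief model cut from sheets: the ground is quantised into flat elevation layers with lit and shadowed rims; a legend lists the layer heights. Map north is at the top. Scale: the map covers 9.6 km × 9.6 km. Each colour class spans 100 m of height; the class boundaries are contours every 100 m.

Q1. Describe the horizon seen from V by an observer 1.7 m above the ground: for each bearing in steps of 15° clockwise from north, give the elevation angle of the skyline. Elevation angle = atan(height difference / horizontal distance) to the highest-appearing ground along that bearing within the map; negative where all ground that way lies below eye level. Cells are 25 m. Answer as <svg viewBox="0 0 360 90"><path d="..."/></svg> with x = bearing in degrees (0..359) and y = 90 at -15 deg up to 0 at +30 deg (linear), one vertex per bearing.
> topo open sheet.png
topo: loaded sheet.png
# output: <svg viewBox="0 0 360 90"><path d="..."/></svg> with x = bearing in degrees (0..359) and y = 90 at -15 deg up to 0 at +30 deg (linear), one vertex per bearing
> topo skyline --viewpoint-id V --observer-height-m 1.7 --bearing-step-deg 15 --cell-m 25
<svg viewBox="0 0 360 90"><path d="M0 35l15-1 15-9 15-5 15-3 15 3 15 6 15-5 15 2 15 10 15 11 15 10 15-4 15 2 15 4 15-1 15-6 15-4 15 0 15-8 15-4 15-5 15 5 15 0"/></svg>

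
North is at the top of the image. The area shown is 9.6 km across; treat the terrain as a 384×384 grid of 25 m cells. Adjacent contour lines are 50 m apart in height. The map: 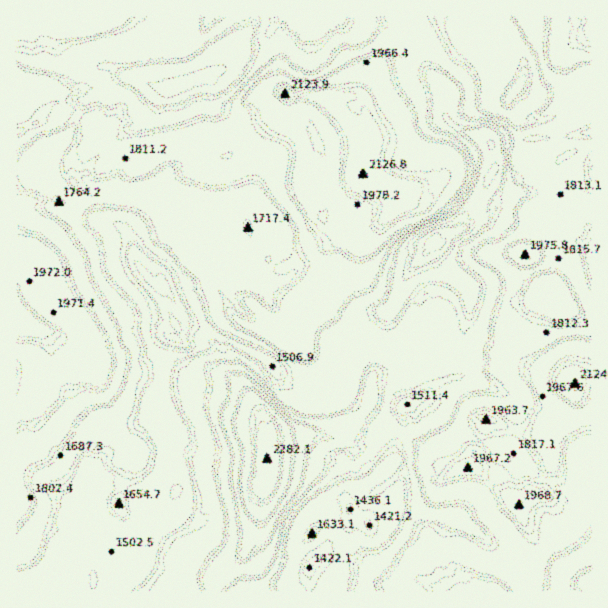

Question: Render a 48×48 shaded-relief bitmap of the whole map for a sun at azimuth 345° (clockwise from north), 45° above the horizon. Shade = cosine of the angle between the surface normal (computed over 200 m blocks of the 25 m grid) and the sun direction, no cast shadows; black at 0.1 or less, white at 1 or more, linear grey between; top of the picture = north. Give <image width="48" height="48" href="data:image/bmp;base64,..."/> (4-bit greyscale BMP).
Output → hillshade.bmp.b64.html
<image width="48" height="48" href="data:image/bmp;base64,Qk32BAAAAAAAAHYAAAAoAAAAMAAAADAAAAABAAQAAAAAAIAEAAATCwAAEwsAABAAAAAAAAAAAAAAABEREQAiIiIAMzMzAERERABVVVUAZmZmAHd3dwCIiIgAmZmZAKqqqgC7u7sAzMzMAN3d3QDu7u4A////AJqqqqqr7aqqpiI1isuru+uqzd3uyqmJZVeqqqqrzbqsuURDebyru9yrzd3dyql5dFSKqqqqvLqt24VTaIu7zN3LvMzMqqllh6dpqqqqq8ur3KZDaWmr3u3bq7vMqpmFRoloqqqqq93LzKpCOoirzd3cvNzKqXmpZFh3qqp5qs3bupdRF8qrq73N3NyJl3iZqFaHqqloqqvLqYZBAZuqqavMuIeKd5ZomoiIiqu5mqq6qHdSABeZqYq6ZVapiqh5qomXeqvIiqqamHmDIAFWiqmYhlZ4zdypqneHaamGWKqamaumREJEV7qYqWVpzdyXmpVXZoiJZqqauqu4VXZWVGuZvMmau7mHmqhldWiqmJq7uZq5ZldVZ1ebvN3KqoioipmWWImruqu6l3q5eGeHaIet3M24iYqnV2Z5Vqqqu6qKd5rLm8u6dprN7suHisupZXZXhGiomqiJirvbvO7tpXvd3dvMu8yqh5l1dkRoeqiqrMzavd3e2Ficy93uy7unVpqnVkNHaamrvM6ry6qr2ndXm87tupmWdpqqdmRWeLuqq+28yqqqzJiHiqzaqoqqqaqqqZdmib3L3uy6hmqqvrqqmqqpqrvN3LvLqqmIis7u7uyTRkiqrcqqqqq7q97d3d3cuqqJms7t7LYjeYeqqqqqqqq8qs3u7d26qqqYmLy7qDRZqpV6qsyququ8urvv7bhoqrmol5qpd5mrqqZIqt66qqzMus3e7IaKq7qrmpmImsvNuqlliIzbqqzcyrzMunmqq6u7q6iYrM3d26qmRUjdzLvLyYqqeYqqqrq7u6d5q83L3bqpdFe97cqKqVeHiaqqqJqruWZ6qqqqvLqqh0au7bZWhzJWqKqrqYmKhkaaqqqruqmHVTR87admllNpqbvLq4mHZVmqqqmryahmdRA2vczNzcqaqszLu7qnh4qqqqmqqYiZqSAAKM7u7tyqvd3MubqYeaqqqqqqiHmqqmEAAEvd3cqqvbq7uFVWaqqqqquoZ4qqqqYwAAW8vLqqq8u6mGZnmqqpiZqWd6qoZ6qHYQCsvMuqq8y7iHiXiahmVVd4maqnd6u7qCBcyaqqq8uqiGVmVYdnd2Z6u6qpqrzcuoEqx4qqqpqrp4h5hliqqqmqu6u7qqzMu6dJqKqqqViryqqqqomqqqqpmqurqomrzLmKmruqqXVoy6q83LuqqqqGeqqpqpms3cqpeZqqq6lle6qc3u7cy6p3iql5uqqazccxJVeZmYqofMy6ve7u7KiKmod6urqpm6QAFWWKqKmanN3bze7u7sipaHeau6q5ial2dXZ6qqqqusvcu83u7t26q93cy6q5qZqquVmJqrzMy7qrupq8ze7u7v/+26qpl2iazYi8us3dy6qGVmZpq97v7f/u26qZZmearcm97e3cuqqHZVVFmr3e3N7u/sqqeHeqq8ic3t3d7dy6qpmER6u8zN3u79uqqIqqqriKvMzM3u7sqqqmJFm7zM3u3cqqmKqqqrmJmqu7u879uqqnNCa63LvuvMuqmKqqq7mJiA=="/>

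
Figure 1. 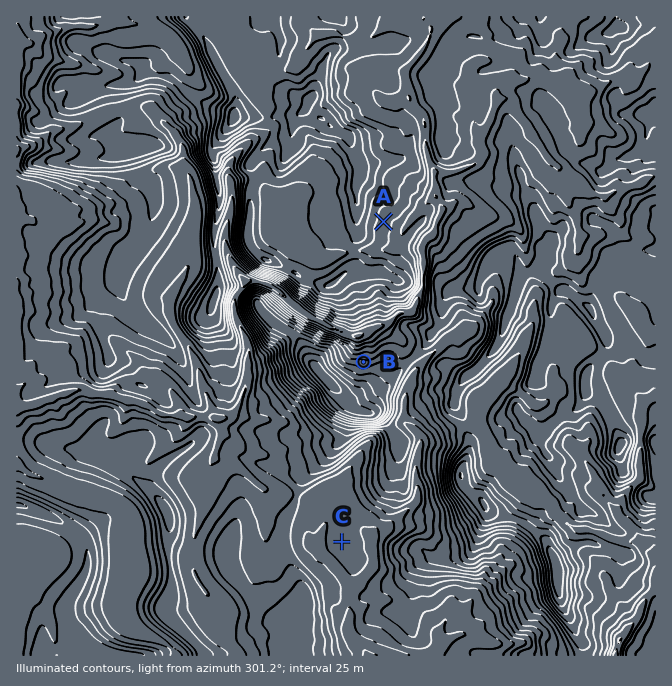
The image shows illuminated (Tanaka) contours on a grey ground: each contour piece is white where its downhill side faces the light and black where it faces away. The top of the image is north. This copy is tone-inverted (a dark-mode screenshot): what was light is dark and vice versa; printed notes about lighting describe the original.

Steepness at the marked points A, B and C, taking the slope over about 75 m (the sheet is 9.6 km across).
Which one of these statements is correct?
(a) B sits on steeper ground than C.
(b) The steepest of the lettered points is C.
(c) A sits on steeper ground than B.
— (a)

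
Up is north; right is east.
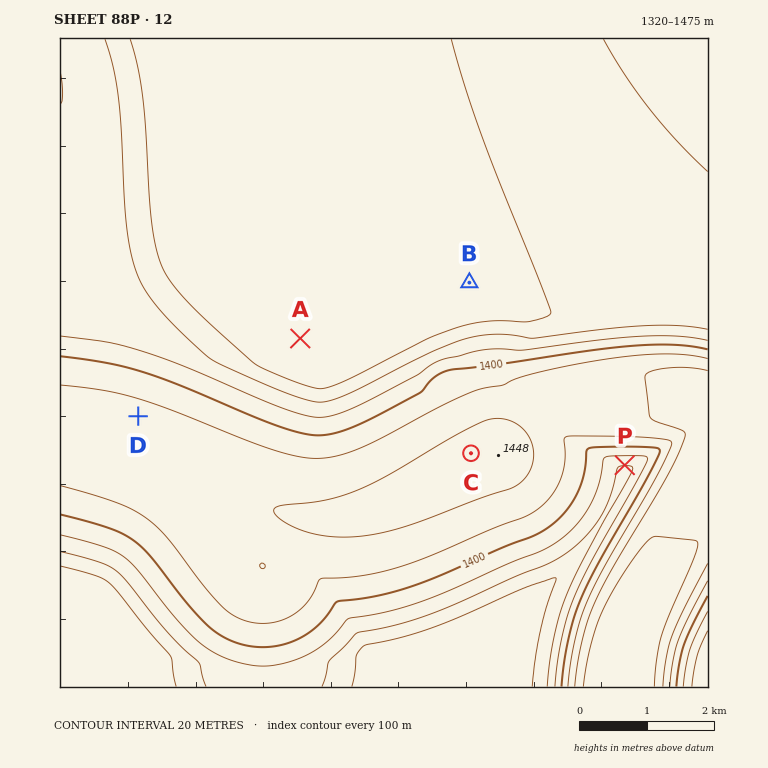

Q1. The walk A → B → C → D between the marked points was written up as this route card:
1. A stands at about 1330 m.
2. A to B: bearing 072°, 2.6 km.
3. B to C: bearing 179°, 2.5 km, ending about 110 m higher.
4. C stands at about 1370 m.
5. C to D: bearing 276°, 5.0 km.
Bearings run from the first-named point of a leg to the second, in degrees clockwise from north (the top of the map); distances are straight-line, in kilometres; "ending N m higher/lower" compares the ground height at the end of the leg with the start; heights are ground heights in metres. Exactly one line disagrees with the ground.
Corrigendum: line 4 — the height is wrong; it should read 1450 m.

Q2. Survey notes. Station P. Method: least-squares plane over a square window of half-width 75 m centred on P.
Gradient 6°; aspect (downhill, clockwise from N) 179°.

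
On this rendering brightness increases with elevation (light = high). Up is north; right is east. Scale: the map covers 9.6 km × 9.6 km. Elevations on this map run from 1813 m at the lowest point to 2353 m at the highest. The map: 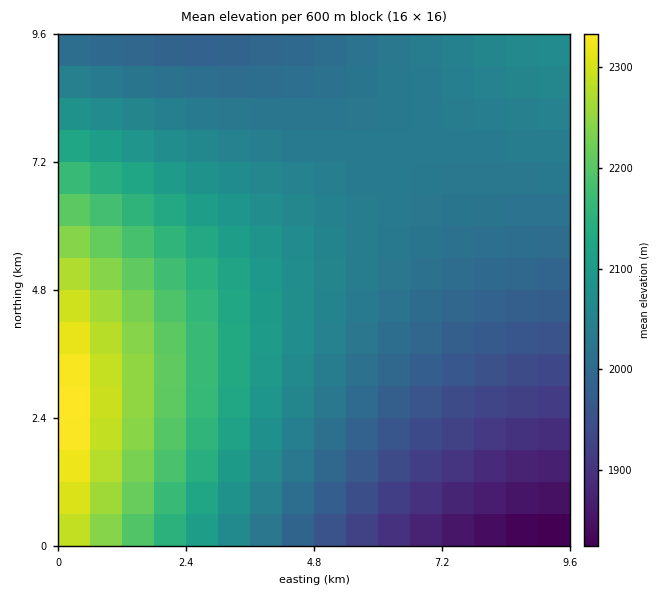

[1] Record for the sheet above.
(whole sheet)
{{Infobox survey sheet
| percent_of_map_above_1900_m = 94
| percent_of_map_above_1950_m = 88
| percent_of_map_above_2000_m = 76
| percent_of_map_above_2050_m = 42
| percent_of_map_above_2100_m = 27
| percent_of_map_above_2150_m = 19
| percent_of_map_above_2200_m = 12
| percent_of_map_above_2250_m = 7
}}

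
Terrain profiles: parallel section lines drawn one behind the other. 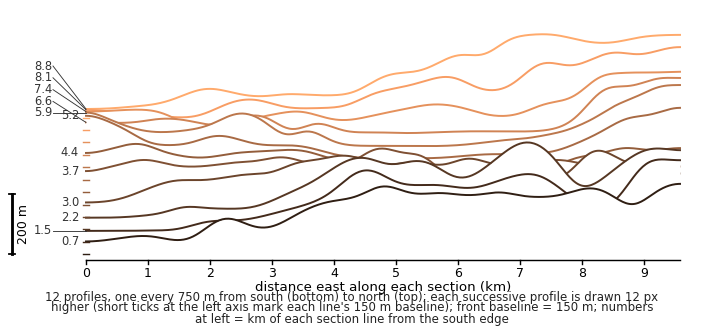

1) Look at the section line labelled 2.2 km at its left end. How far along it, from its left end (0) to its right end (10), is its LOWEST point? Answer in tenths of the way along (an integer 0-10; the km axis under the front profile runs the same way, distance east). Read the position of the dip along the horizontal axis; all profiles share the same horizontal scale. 0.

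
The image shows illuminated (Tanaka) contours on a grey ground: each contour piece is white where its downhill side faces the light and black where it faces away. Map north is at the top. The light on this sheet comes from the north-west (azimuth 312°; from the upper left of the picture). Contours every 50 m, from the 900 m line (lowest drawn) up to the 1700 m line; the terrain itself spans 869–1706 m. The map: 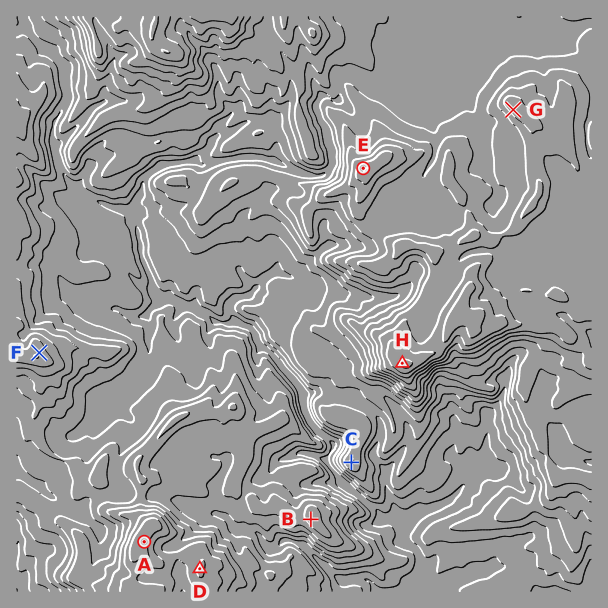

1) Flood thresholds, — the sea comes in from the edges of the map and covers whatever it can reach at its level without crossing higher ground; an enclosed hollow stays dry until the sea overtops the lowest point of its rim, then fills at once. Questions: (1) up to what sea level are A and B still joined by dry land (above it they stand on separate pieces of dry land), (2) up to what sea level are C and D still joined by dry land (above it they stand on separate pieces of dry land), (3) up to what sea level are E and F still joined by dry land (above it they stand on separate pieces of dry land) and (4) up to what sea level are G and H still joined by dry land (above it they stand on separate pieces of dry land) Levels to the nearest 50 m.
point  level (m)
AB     1200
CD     1150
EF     1250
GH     1450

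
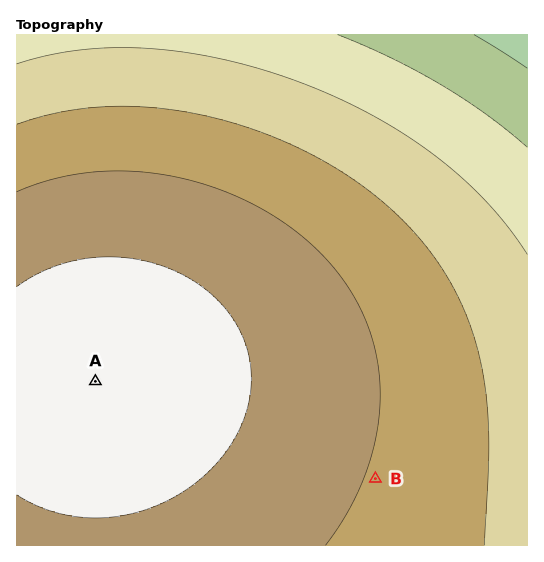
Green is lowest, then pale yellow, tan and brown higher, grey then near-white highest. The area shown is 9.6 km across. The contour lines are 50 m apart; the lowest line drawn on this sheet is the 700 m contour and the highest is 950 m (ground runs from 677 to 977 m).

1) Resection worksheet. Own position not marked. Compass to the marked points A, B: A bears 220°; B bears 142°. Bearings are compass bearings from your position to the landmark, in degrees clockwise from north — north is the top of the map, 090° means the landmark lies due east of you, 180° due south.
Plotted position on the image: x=201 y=255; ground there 940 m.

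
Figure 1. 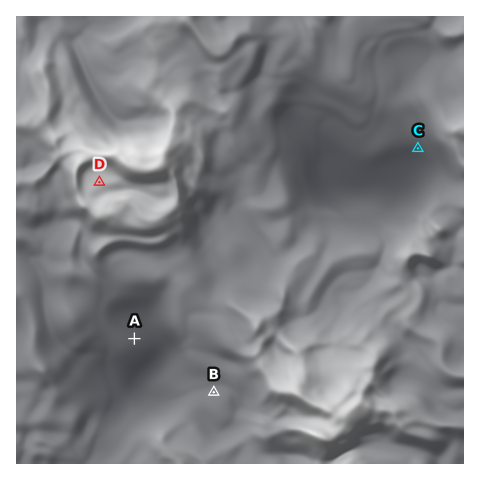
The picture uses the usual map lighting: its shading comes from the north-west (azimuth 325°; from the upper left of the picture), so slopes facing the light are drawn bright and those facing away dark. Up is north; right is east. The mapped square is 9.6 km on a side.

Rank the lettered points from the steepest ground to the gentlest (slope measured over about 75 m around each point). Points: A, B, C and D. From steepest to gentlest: C B A D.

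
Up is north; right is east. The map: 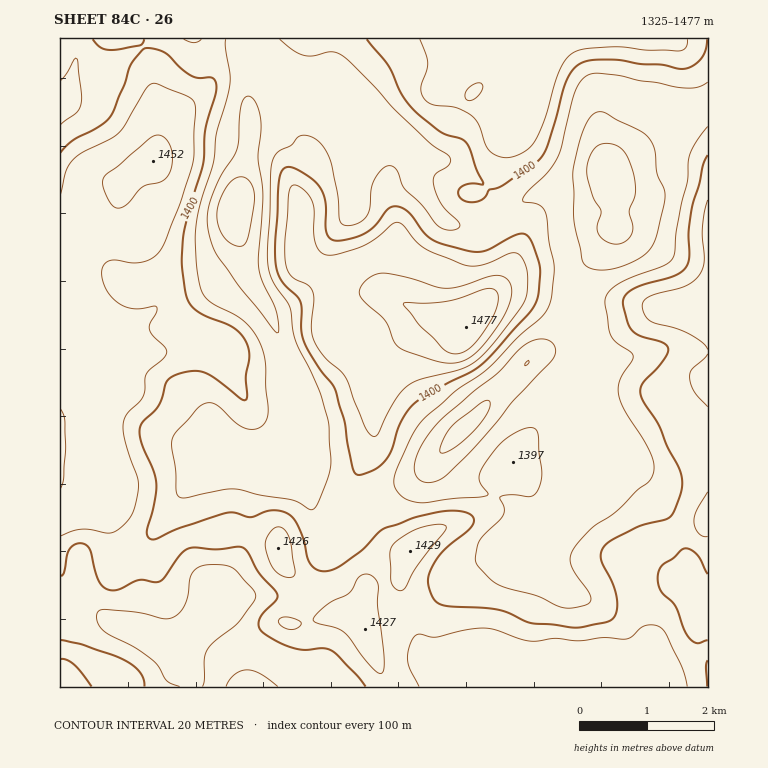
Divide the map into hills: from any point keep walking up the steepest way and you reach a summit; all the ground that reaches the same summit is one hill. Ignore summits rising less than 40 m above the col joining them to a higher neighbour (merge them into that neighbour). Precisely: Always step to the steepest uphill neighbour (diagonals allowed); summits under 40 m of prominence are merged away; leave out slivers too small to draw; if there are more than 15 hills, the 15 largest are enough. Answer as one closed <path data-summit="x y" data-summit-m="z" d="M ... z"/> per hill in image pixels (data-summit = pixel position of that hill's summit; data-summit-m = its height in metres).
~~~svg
<path data-summit="153 161" data-summit-m="1452" d="M250 38l-190 1 0 648 648 0 0-582-4-1-5 4-17 3-12 5-35 32-17 10-11 11 9 16-2 44-7 16-27 29-5 17-2 25-18 24-14 12 16 1 21 7 8 0 8 4 3 37 10 22-8 15-2 15-17 48-13 17-17 14-11 8-7 2-6-6-7-22-9-13-12-5-17-3-20-10-20-20-2-9-19 20-42 22-9 13-6 3-29-4-13-5-7-3-15-17-24-12-6-6 4-6 18-12 5-11 3-27 0-22-3-13-13-27-14-37-20-34-7-31-8-20 0-13 6-17 10-54 0-27-6-44 1-16 5-6z"/><path data-summit="466 327" data-summit-m="1477" d="M255 47l-8 4-3 10 6 53 0 27-10 54-6 17 0 13 8 20 7 31 20 34 14 37 13 27 3 13 0 22-3 27-5 11-18 12-4 6 6 6 24 12 15 17 7 3 13 5 29 4 6-3 9-13 42-22 19-20 2 9 20 20 20 10 17 3 12 5 9 13 7 22 6 6 7-2 25-20 16-19 17-48 2-15 8-15-10-22-3-37-8-4-8 0-21-7-18 1 16-14 18-24 2-25 5-17 22-22 7-10 7-19 0-38-6-11-2-2-17 12-30 3-29 9-15 10-17 17-14 6-17 0-22-6-11-11-20-32 0-21-3-10-52-50-17-8-10 0-10-4-30-15-29-22z"/><path data-summit="540 39" data-summit-m="1437" d="M708 38l-457 0-1 10 5-1 10 3 29 22 30 15 10 4 10 0 17 8 52 50 3 10 0 21 20 32 11 11 22 6 17 0 14-6 17-17 15-10 29-9 23-2 14-5 9-7 0-4 11-11 17-10 30-28 12-7 31-9z"/>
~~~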